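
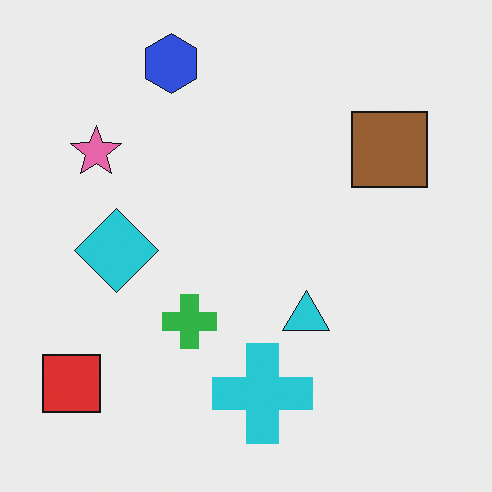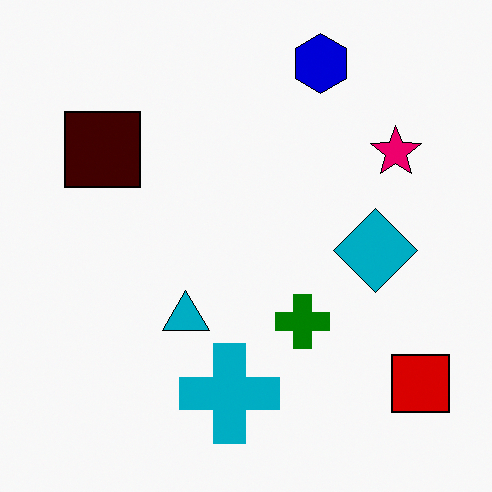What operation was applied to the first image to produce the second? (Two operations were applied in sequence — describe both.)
The transformation is: flipped horizontally (left ↔ right), then given much higher contrast.

The red square is in the bottom-left of the first image and the bottom-right of the second — shapes on opposite sides of the vertical midline have swapped in a mirror flip. Tones are pushed away from mid-grey across the whole image — a global contrast change.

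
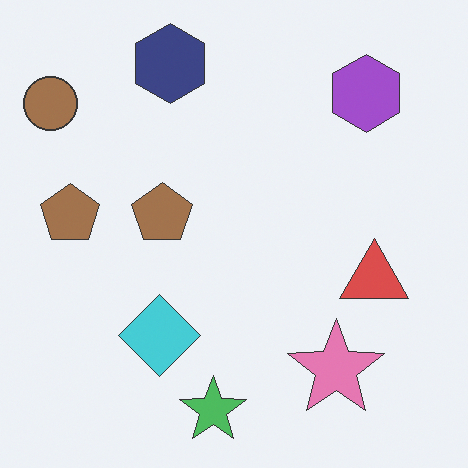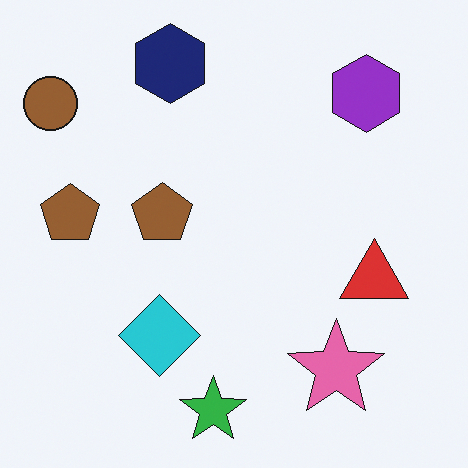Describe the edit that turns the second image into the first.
The first image is the second given slightly reduced contrast.

Tones are pushed toward mid-grey across the whole image — a global contrast change.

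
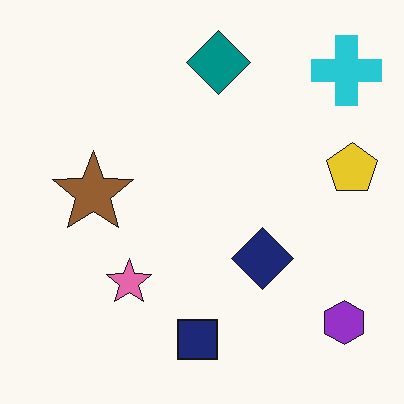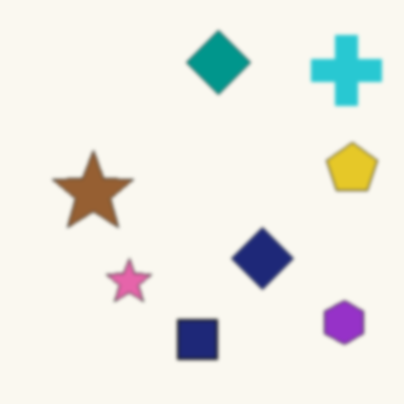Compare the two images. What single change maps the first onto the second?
Given a subtle gaussian blur.

Shape edges and outlines are uniformly softened across the whole image.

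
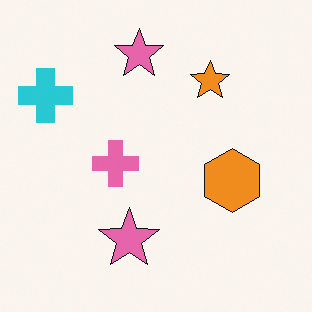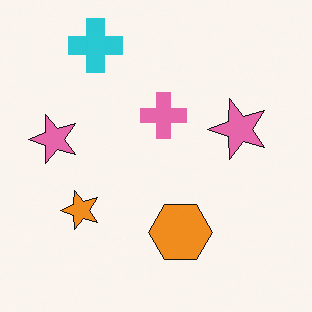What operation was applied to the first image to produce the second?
The image was transposed (reflected across the top-left ↔ bottom-right diagonal).

Shapes have swapped their row and column positions — what was in the top-right is now in the bottom-left — a diagonal reflection.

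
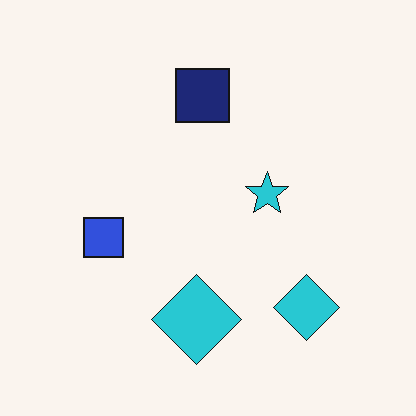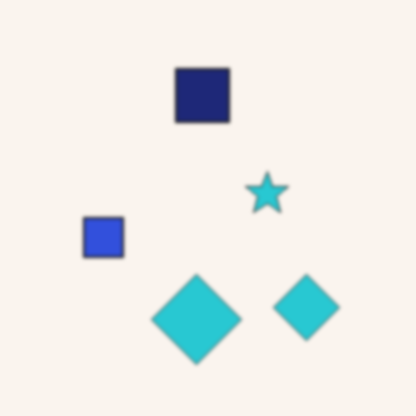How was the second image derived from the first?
It was lightly blurred.

Shape edges and outlines are uniformly softened across the whole image.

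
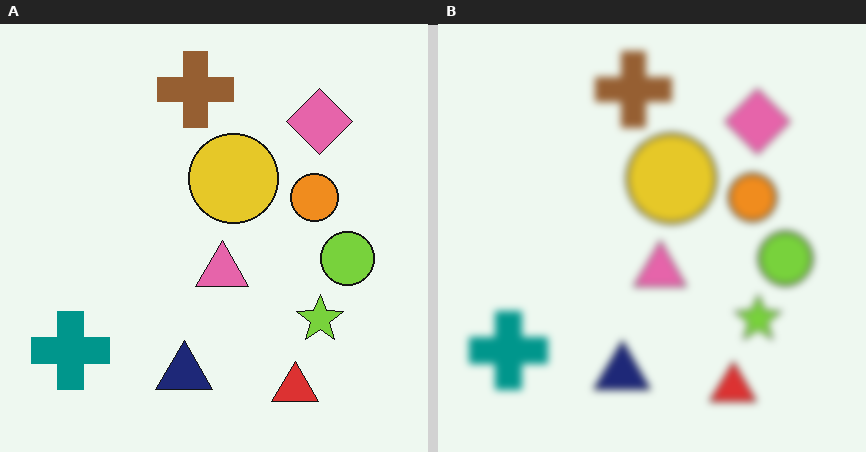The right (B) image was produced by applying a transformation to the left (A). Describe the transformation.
It was noticeably gaussian-blurred.

Shape edges and outlines are uniformly softened across the whole image.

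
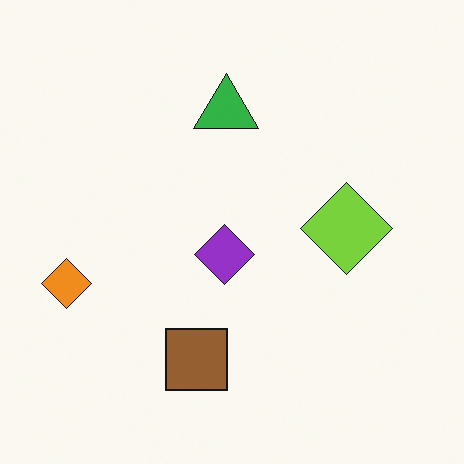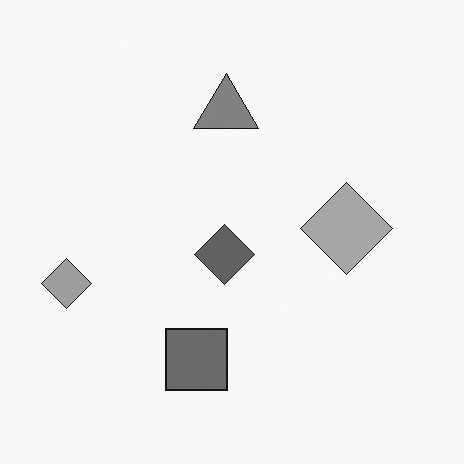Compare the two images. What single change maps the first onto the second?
This is the original image converted to grayscale.

All color is removed — every shape is now a shade of grey.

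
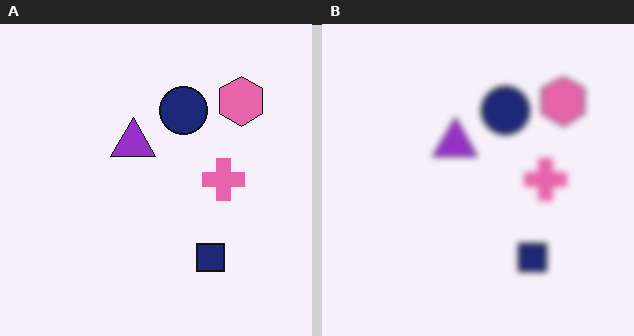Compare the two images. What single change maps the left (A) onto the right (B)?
Moderately blurred.

Shape edges and outlines are uniformly softened across the whole image.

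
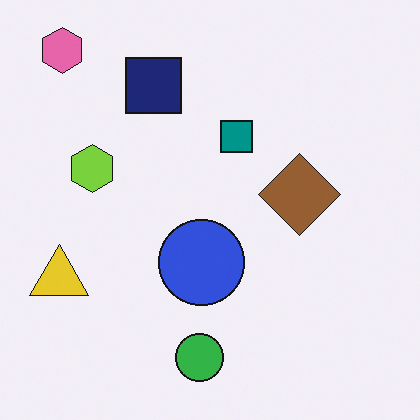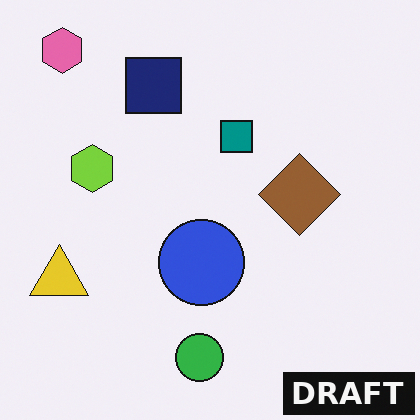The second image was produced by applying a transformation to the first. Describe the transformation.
The image was watermarked with the text "DRAFT" in the lower-right corner.

A dark label reading "DRAFT" appears in the lower-right corner.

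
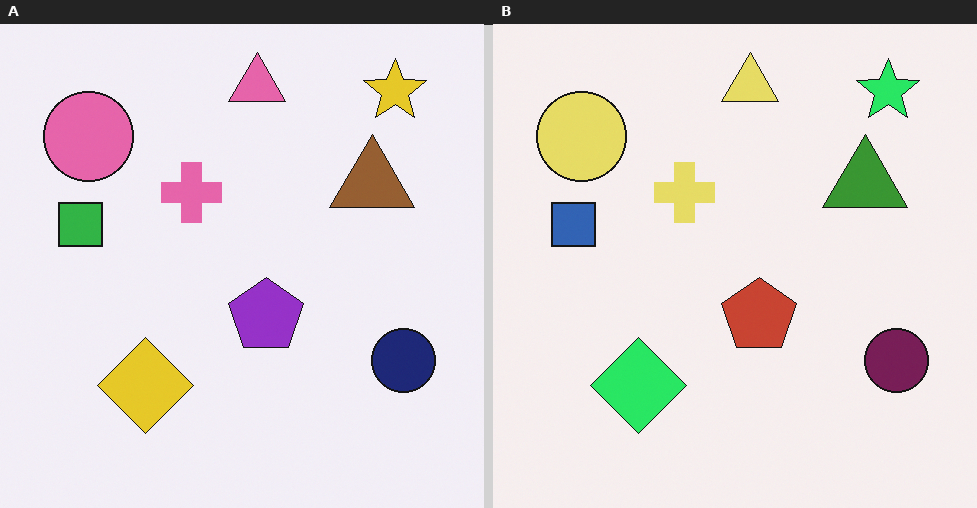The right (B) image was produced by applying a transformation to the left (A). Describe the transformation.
Hue-shifted through roughly a third of the color wheel.

Every shape's color has rotated by the same amount around the hue wheel — a uniform hue shift.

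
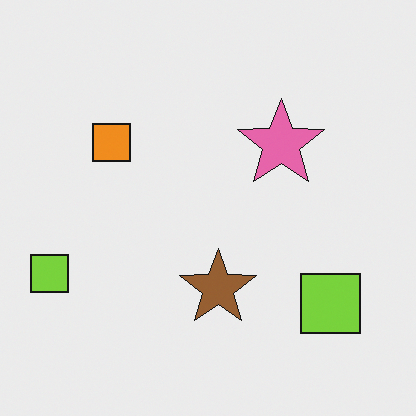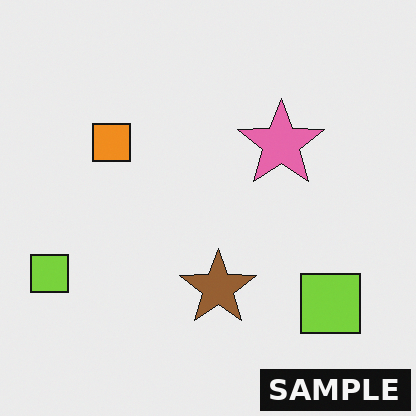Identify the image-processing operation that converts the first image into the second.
Watermarked with the text "SAMPLE" in the lower-right corner.

A dark label reading "SAMPLE" appears in the lower-right corner.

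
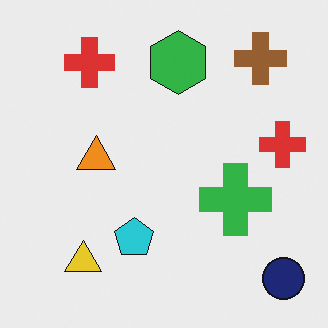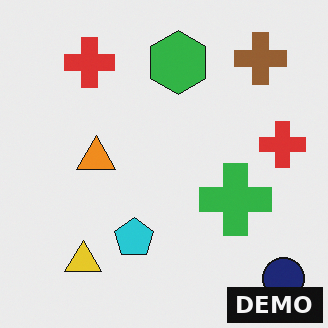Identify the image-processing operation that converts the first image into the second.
This is the original image watermarked with the text "DEMO" in the lower-right corner.

A dark label reading "DEMO" appears in the lower-right corner.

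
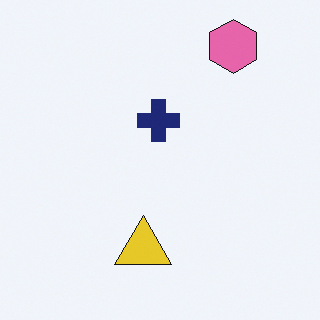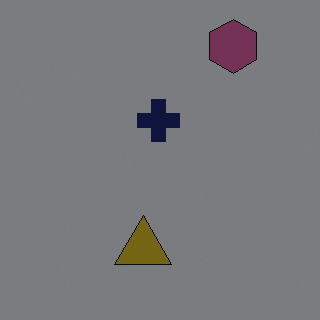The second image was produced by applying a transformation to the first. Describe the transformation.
It was darkened a lot.

Every pixel — background and shapes alike — is uniformly darkened.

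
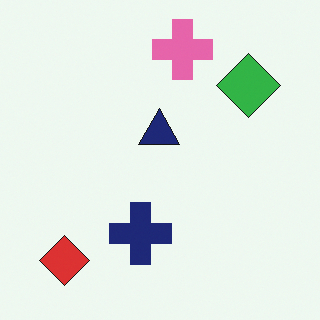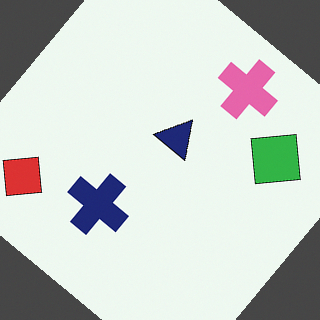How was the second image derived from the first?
Rotated clockwise by a large amount — several tens of degrees.

Every shape is tilted by the same angle and the image corners show triangular fill wedges — a whole-image rotation by a non-right angle.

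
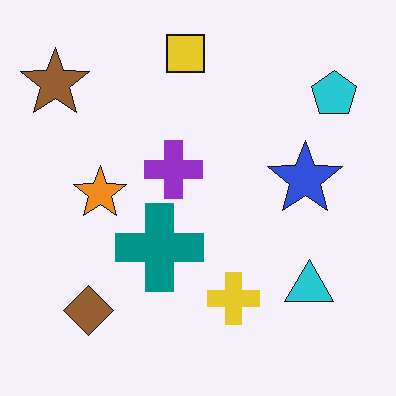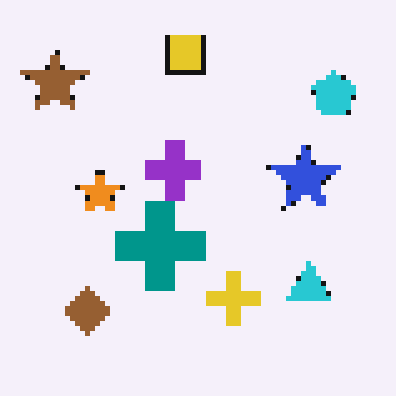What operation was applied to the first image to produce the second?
The second image is the first lightly pixelated (a mild mosaic effect).

Shapes are reduced to large square blocks; fine edges and outlines are lost — a downscale-then-upscale (mosaic) effect.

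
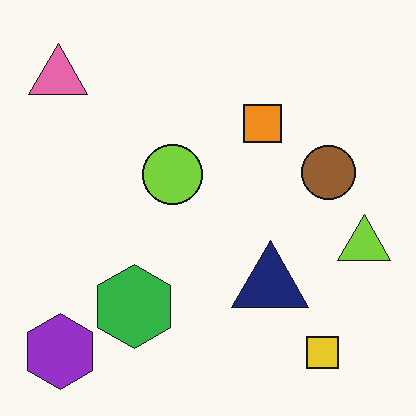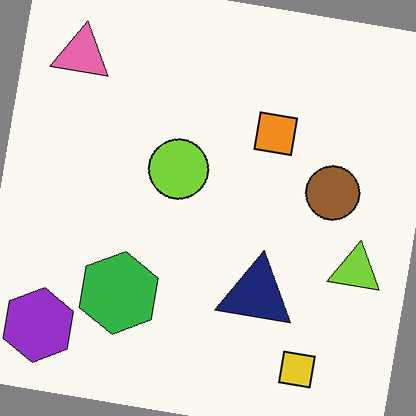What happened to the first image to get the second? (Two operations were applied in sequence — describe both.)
The image was rotated clockwise by a small amount, then JPEG-compressed with visible artifacts.

Every shape is tilted by the same angle and the image corners show triangular fill wedges — a whole-image rotation by a non-right angle. Blocky 8×8 compression artifacts appear around shape edges and the flat background shows ringing — characteristic JPEG degradation.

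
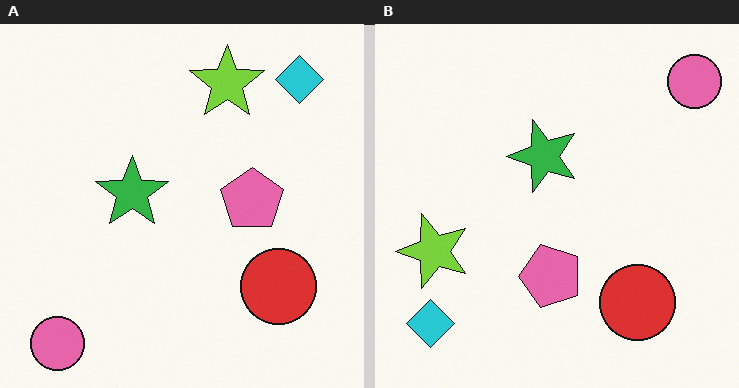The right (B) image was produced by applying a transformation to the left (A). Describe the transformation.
The transformation is: transposed (reflected across the top-left ↔ bottom-right diagonal).

Shapes have swapped their row and column positions — what was in the top-right is now in the bottom-left — a diagonal reflection.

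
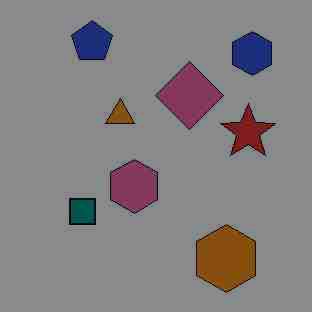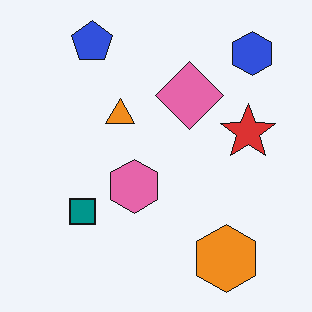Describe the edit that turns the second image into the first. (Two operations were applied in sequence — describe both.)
The transformation is: degraded with heavy JPEG compression, then substantially darkened.

Blocky 8×8 compression artifacts appear around shape edges and the flat background shows ringing — characteristic JPEG degradation. Every pixel — background and shapes alike — is uniformly darkened.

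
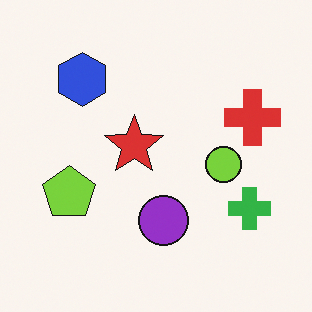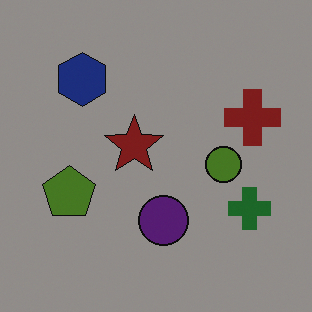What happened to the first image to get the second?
The transformation is: substantially darkened.

Every pixel — background and shapes alike — is uniformly darkened.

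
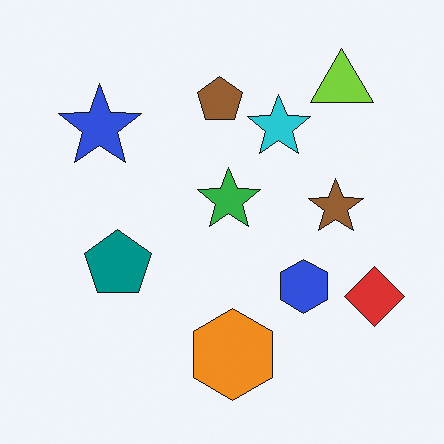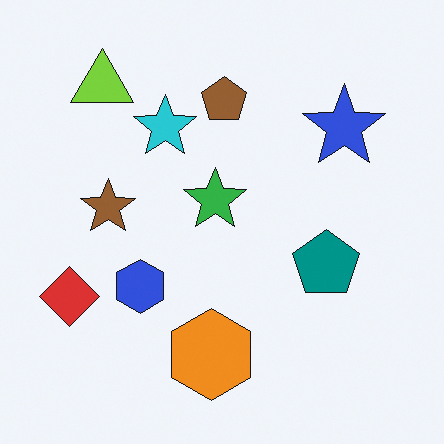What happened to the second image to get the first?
The first image is the second flipped horizontally (left ↔ right).

The red diamond is in the left of the second image and the right of the first — shapes on opposite sides of the vertical midline have swapped in a mirror flip.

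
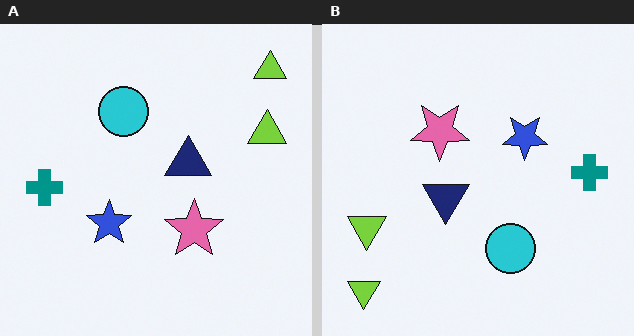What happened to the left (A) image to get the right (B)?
It was rotated 180°.

The teal cross sits in the left of the left (A) image and the right of the right (B) — consistent with a whole-image 180° rotation.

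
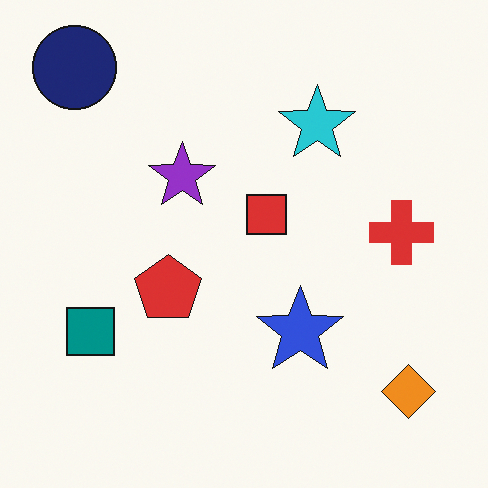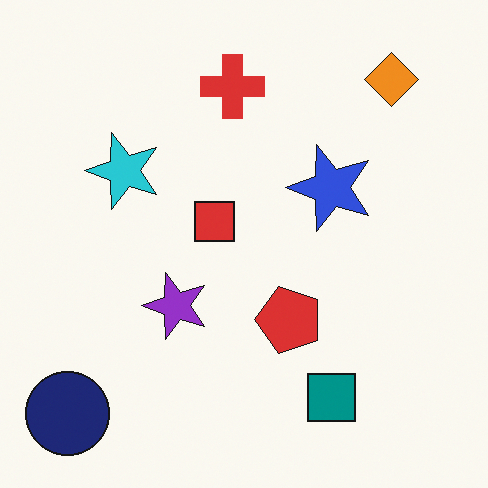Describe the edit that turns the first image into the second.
The image was rotated 90° counter-clockwise.

The navy circle sits in the top-left of the first image and the bottom-left of the second — consistent with a whole-image 90° counter-clockwise rotation.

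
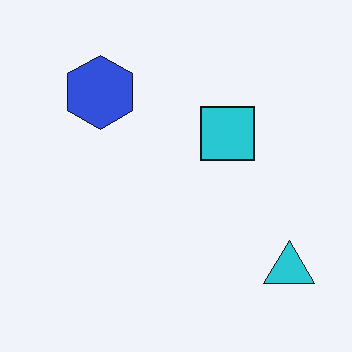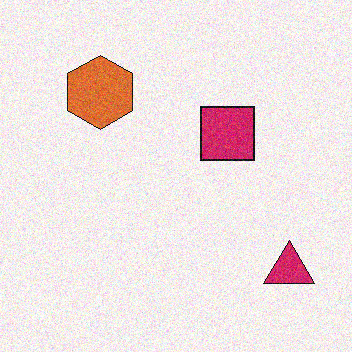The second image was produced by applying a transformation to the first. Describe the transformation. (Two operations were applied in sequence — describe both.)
Hue-shifted noticeably, then degraded with visible gaussian noise.

Every shape's color has rotated by the same amount around the hue wheel — a uniform hue shift. Random speckle covers the whole image, including the flat background.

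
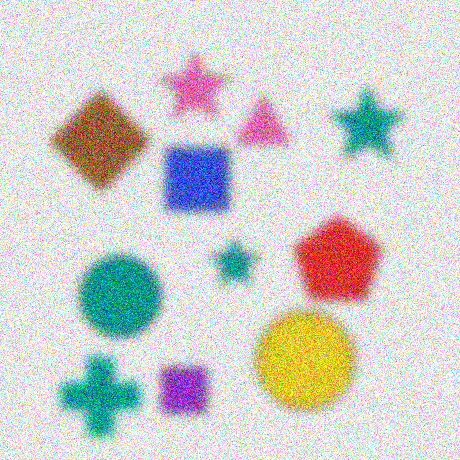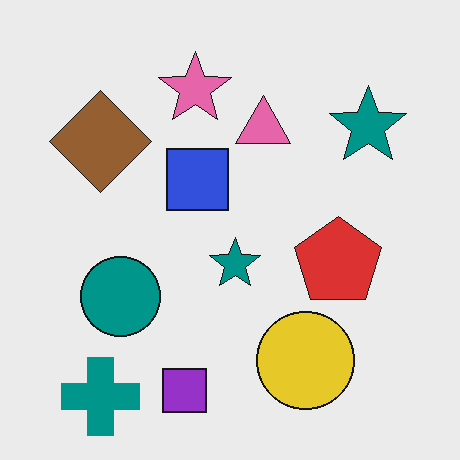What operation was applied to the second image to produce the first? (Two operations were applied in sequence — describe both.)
It was heavily blurred, then degraded with heavy additive noise.

Shape edges and outlines are uniformly softened across the whole image. Random speckle covers the whole image, including the flat background.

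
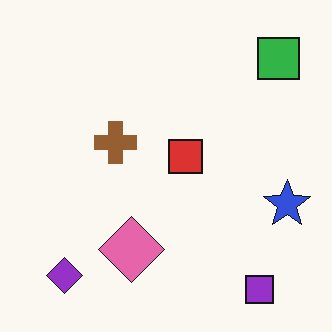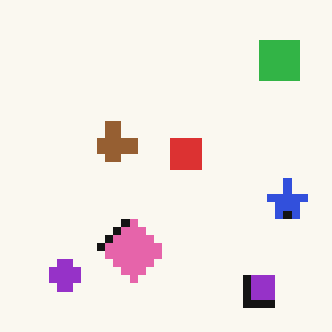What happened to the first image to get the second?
The second image is the first pixelated into visible square blocks.

Shapes are reduced to large square blocks; fine edges and outlines are lost — a downscale-then-upscale (mosaic) effect.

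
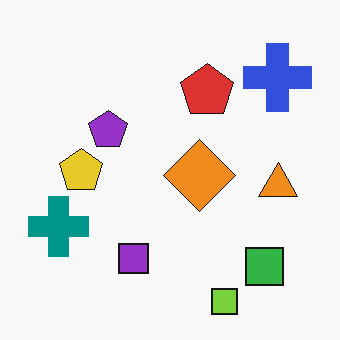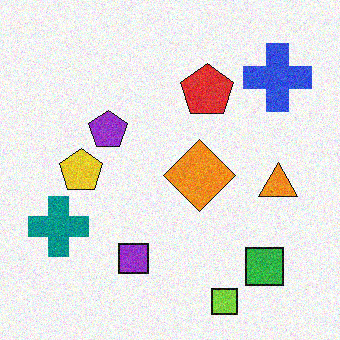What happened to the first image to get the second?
The second image is the first degraded with moderate additive noise.

Random speckle covers the whole image, including the flat background.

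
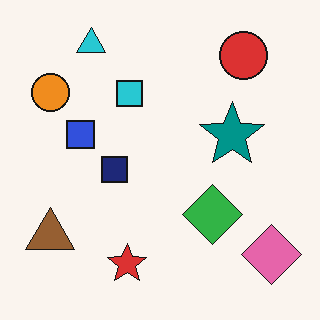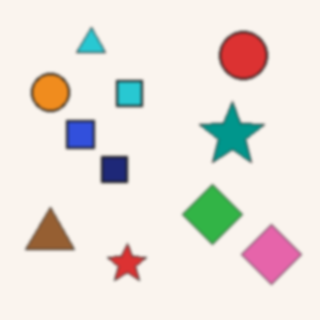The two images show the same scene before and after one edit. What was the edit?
The transformation is: given a subtle gaussian blur.

Shape edges and outlines are uniformly softened across the whole image.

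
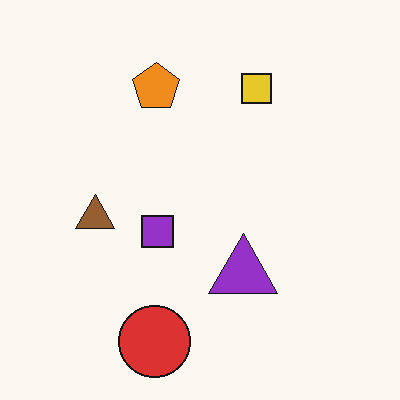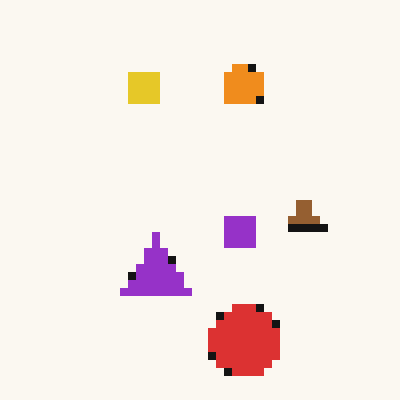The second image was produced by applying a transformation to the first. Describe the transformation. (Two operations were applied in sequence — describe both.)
It was flipped horizontally (left ↔ right), then pixelated into visible square blocks.

The brown triangle is in the left of the first image and the right of the second — shapes on opposite sides of the vertical midline have swapped in a mirror flip. Shapes are reduced to large square blocks; fine edges and outlines are lost — a downscale-then-upscale (mosaic) effect.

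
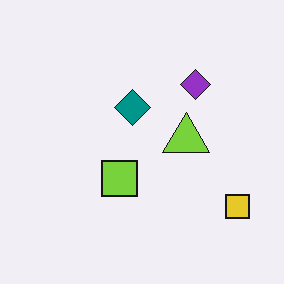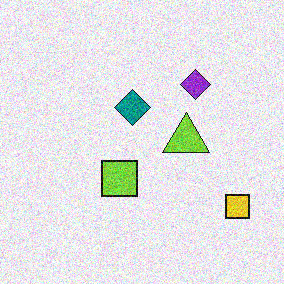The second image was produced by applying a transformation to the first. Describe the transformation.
This is the original image degraded with strong gaussian noise.

Random speckle covers the whole image, including the flat background.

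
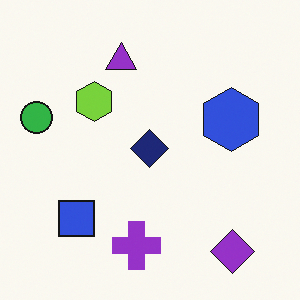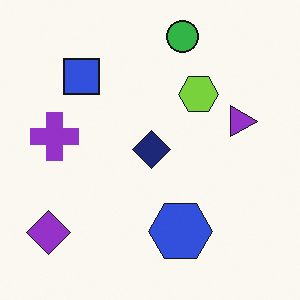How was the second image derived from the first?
The transformation is: rotated 90° clockwise.

The purple diamond sits in the bottom-right of the first image and the bottom-left of the second — consistent with a whole-image 90° clockwise rotation.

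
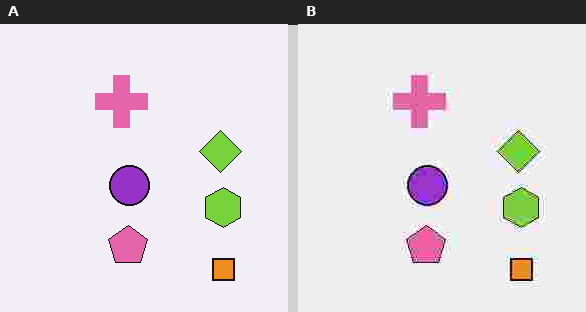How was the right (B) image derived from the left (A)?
The right (B) image is the left (A) heavily JPEG-compressed with obvious blocking artifacts.

Blocky 8×8 compression artifacts appear around shape edges and the flat background shows ringing — characteristic JPEG degradation.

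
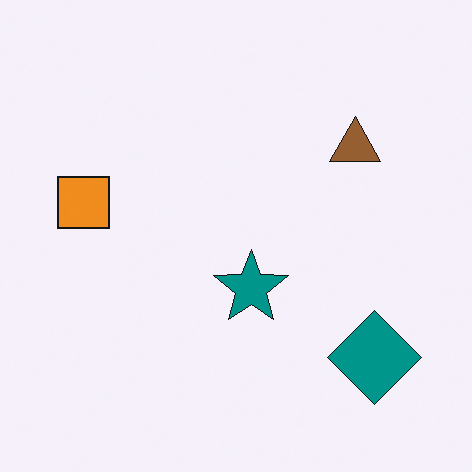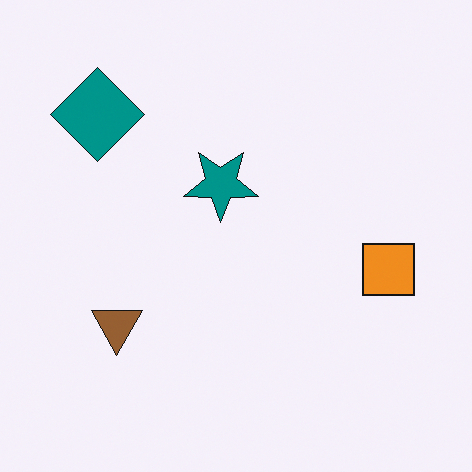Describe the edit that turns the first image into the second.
This is the original image rotated 180°.

The teal diamond sits in the bottom-right of the first image and the top-left of the second — consistent with a whole-image 180° rotation.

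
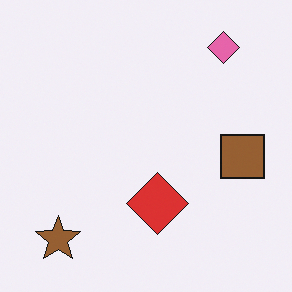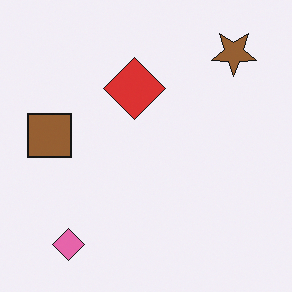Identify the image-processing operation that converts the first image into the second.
This is the original image rotated 180°.

The brown star sits in the bottom-left of the first image and the top-right of the second — consistent with a whole-image 180° rotation.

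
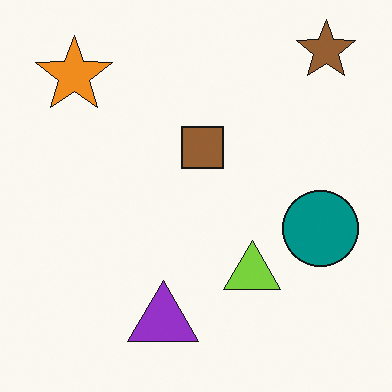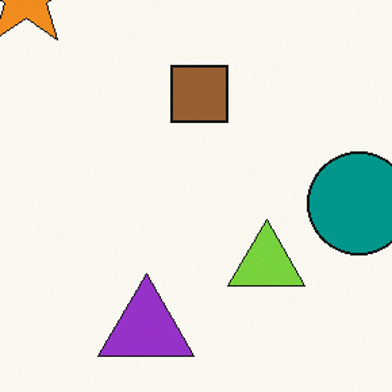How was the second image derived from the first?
The second image is the first cropped to a modestly smaller region and rescaled.

The visible shapes are larger and the field of view is narrower; shapes near the original edges may be partly or wholly outside the frame — a crop-and-rescale.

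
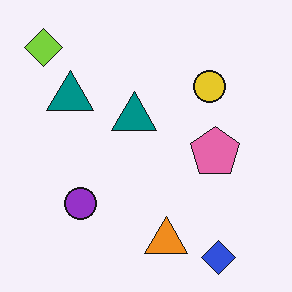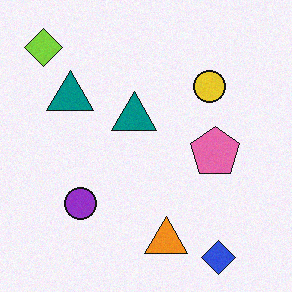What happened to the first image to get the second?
The second image is the first degraded with a light layer of grain.

Random speckle covers the whole image, including the flat background.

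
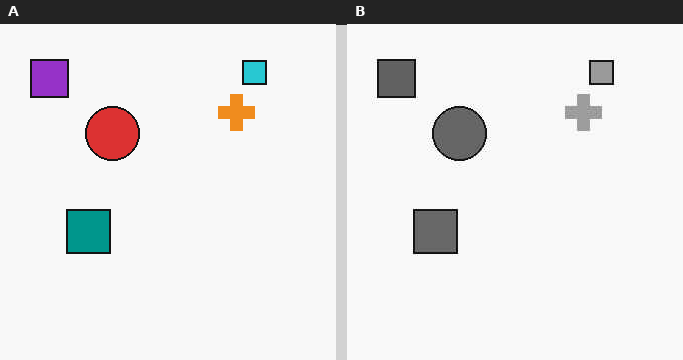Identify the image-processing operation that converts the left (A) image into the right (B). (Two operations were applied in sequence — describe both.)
It was converted to grayscale, then JPEG-compressed with visible artifacts.

All color is removed — every shape is now a shade of grey. Blocky 8×8 compression artifacts appear around shape edges and the flat background shows ringing — characteristic JPEG degradation.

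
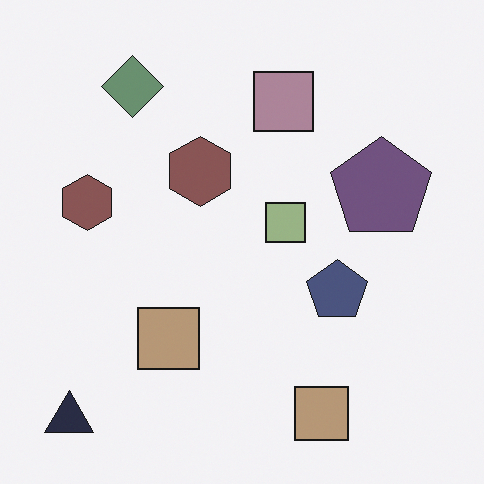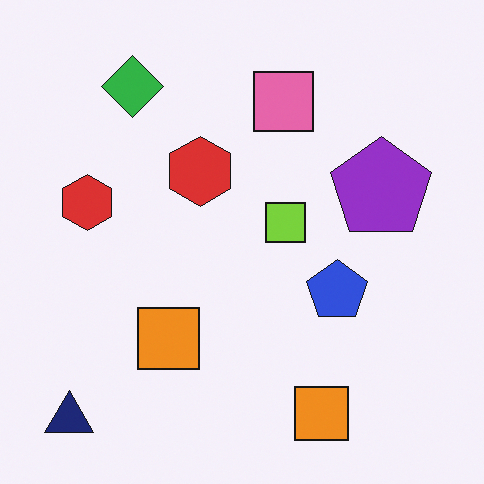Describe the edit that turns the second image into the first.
It was made much more muted (saturation change).

All colors are more muted and greyish — a global saturation change.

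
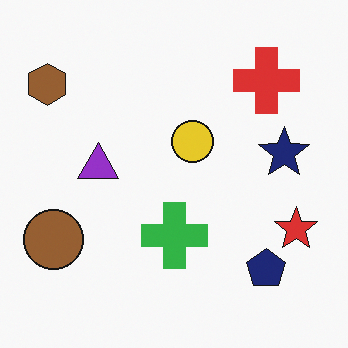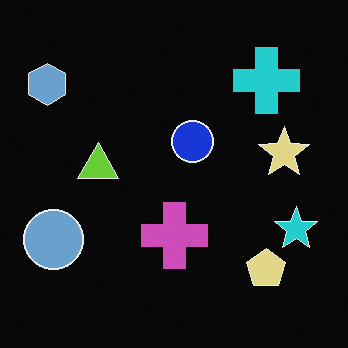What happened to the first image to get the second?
This is the original image color-inverted (negative).

The light background has become dark and every shape's color is its complement — a photographic negative.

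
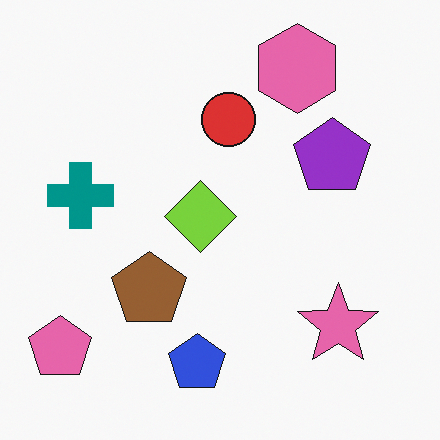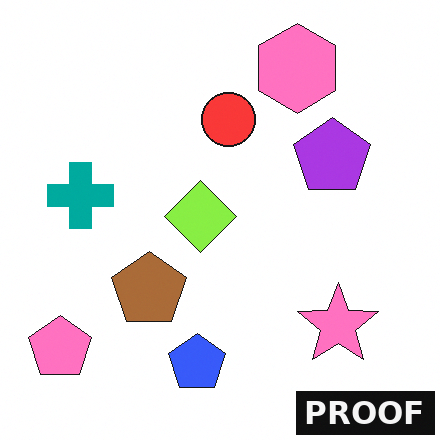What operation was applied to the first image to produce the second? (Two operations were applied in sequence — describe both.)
The transformation is: brightened a little, then watermarked with the text "PROOF" in the lower-right corner.

Every pixel — background and shapes alike — is uniformly brightened. A dark label reading "PROOF" appears in the lower-right corner.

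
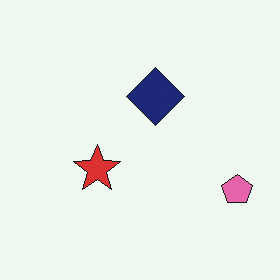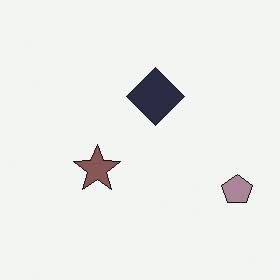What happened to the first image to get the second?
The second image is the first heavily desaturated.

All colors are more muted and greyish — a global saturation change.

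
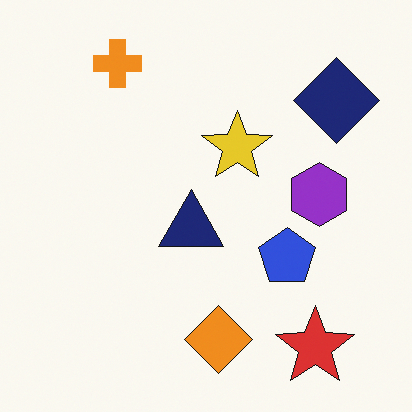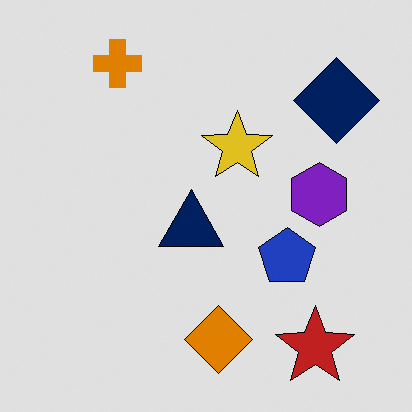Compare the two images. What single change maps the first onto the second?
Posterized to a reduced palette.

Each flat color has snapped to a coarser quantized level — most visibly, the near-white background has dropped to a flat grey.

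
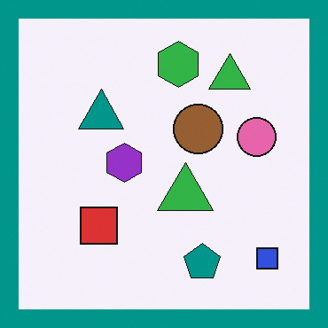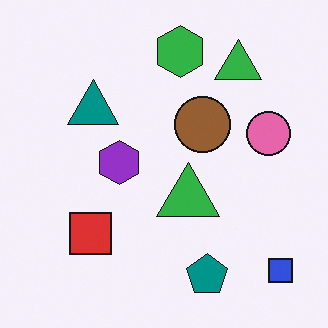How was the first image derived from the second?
It was framed with a teal border.

A solid teal frame runs around the edge of the first image, with the content slightly shrunk inside it.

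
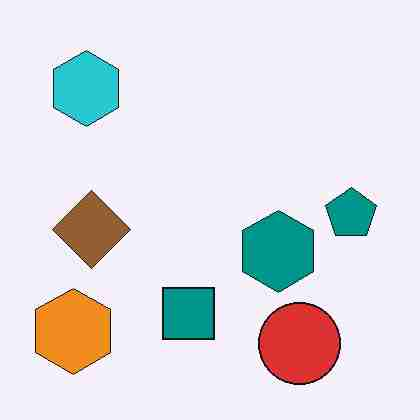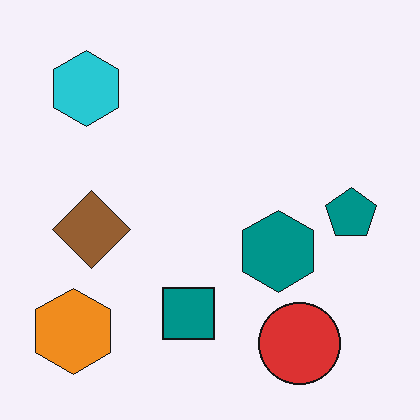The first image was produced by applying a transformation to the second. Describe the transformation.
Degraded with heavy JPEG compression.

Blocky 8×8 compression artifacts appear around shape edges and the flat background shows ringing — characteristic JPEG degradation.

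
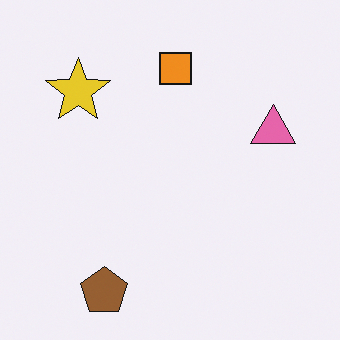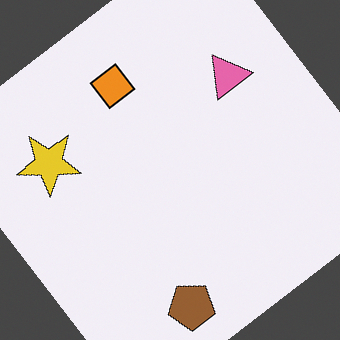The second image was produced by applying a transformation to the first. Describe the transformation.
Rotated counter-clockwise by a large amount — several tens of degrees.

Every shape is tilted by the same angle and the image corners show triangular fill wedges — a whole-image rotation by a non-right angle.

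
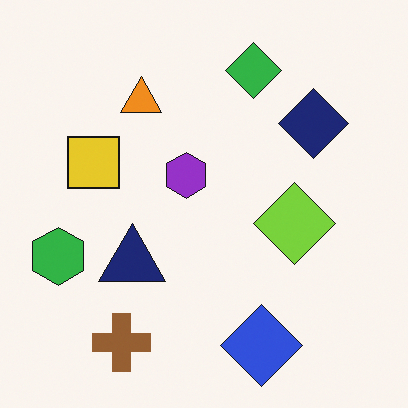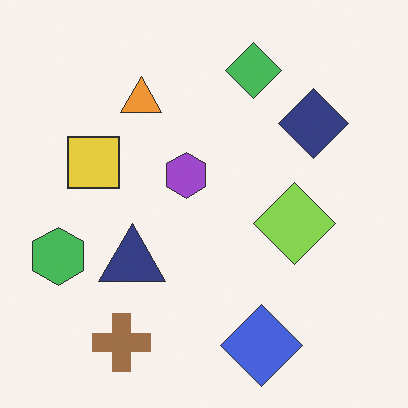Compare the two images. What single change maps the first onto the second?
Given slightly reduced contrast.

Tones are pushed toward mid-grey across the whole image — a global contrast change.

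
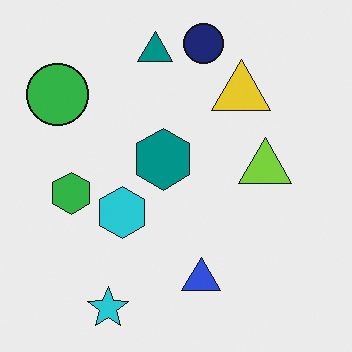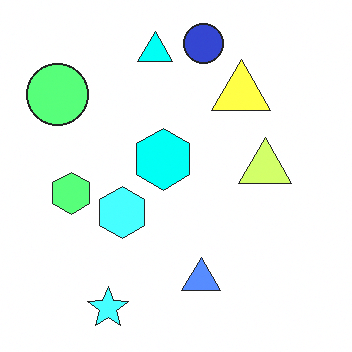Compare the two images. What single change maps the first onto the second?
This is the original image brightened a lot.

Every pixel — background and shapes alike — is uniformly brightened.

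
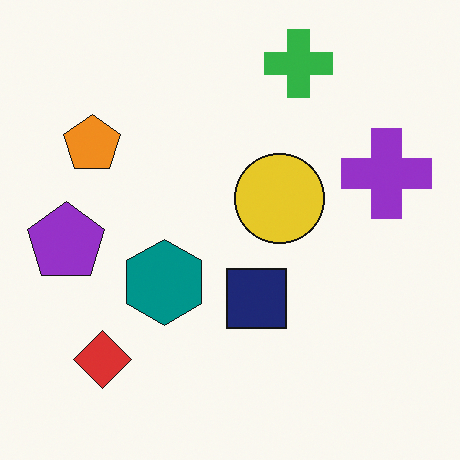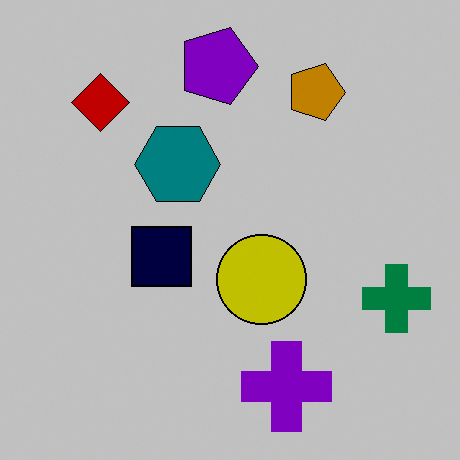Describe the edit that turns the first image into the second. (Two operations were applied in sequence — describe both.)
It was rotated 90° clockwise, then heavily posterized to just a handful of flat colors.

The red diamond sits in the bottom-left of the first image and the top-left of the second — consistent with a whole-image 90° clockwise rotation. Each flat color has snapped to a coarser quantized level — most visibly, the near-white background has dropped to a flat grey.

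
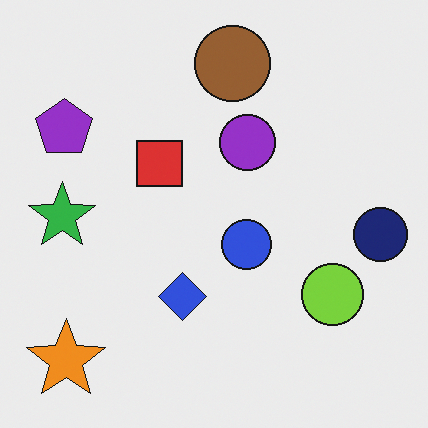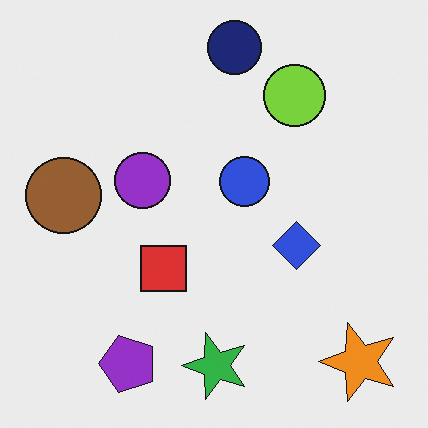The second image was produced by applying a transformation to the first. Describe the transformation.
The image was rotated 90° counter-clockwise.

The orange star sits in the bottom-left of the first image and the bottom-right of the second — consistent with a whole-image 90° counter-clockwise rotation.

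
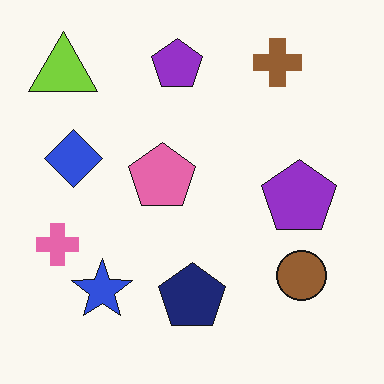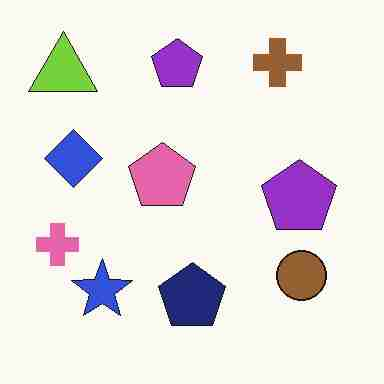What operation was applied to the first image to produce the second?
It was heavily JPEG-compressed with obvious blocking artifacts.

Blocky 8×8 compression artifacts appear around shape edges and the flat background shows ringing — characteristic JPEG degradation.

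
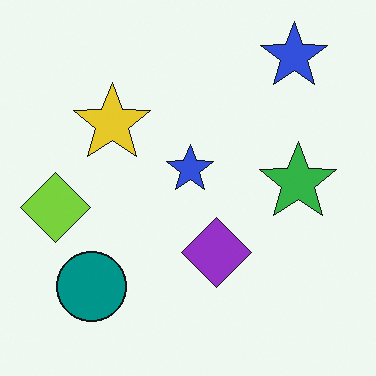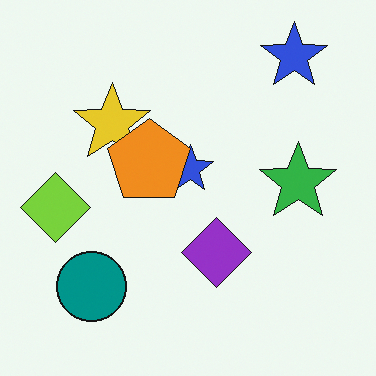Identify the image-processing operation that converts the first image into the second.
This is the original image overlaid with an additional orange pentagon.

An orange pentagon appears in the second image that is absent from the first.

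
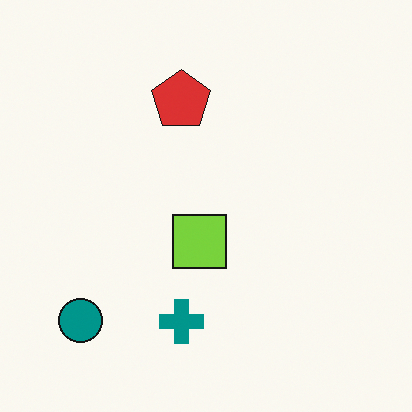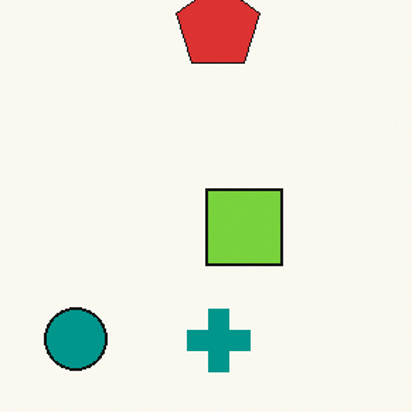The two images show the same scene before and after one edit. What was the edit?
The image was cropped to a modestly smaller region and rescaled.

The visible shapes are larger and the field of view is narrower; shapes near the original edges may be partly or wholly outside the frame — a crop-and-rescale.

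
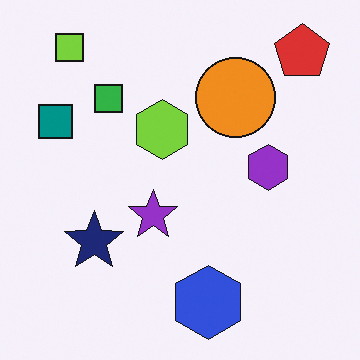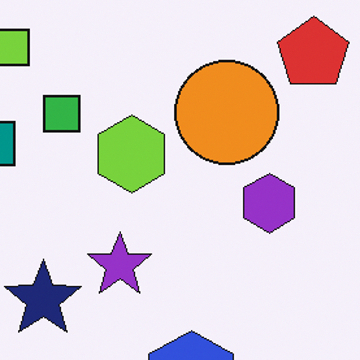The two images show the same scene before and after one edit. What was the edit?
Cropped slightly and scaled back up.

The visible shapes are larger and the field of view is narrower; shapes near the original edges may be partly or wholly outside the frame — a crop-and-rescale.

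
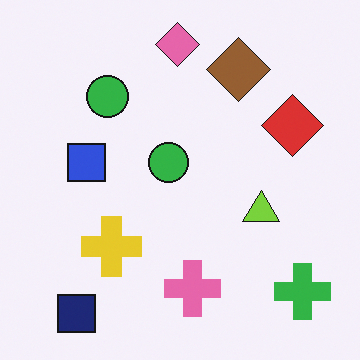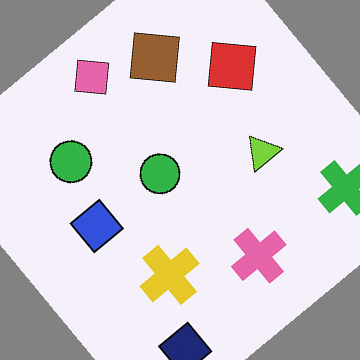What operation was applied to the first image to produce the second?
The transformation is: rotated counter-clockwise by a large amount — several tens of degrees.

Every shape is tilted by the same angle and the image corners show triangular fill wedges — a whole-image rotation by a non-right angle.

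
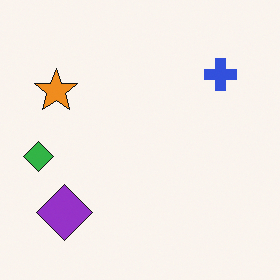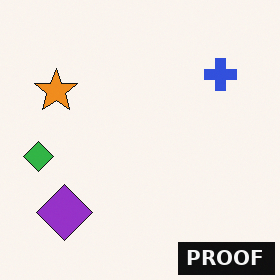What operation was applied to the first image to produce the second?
The transformation is: watermarked with the text "PROOF" in the lower-right corner.

A dark label reading "PROOF" appears in the lower-right corner.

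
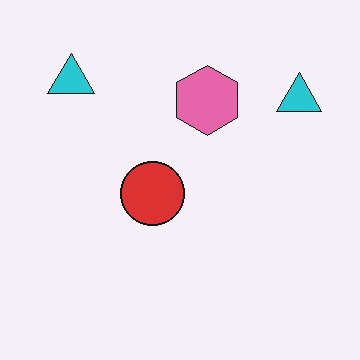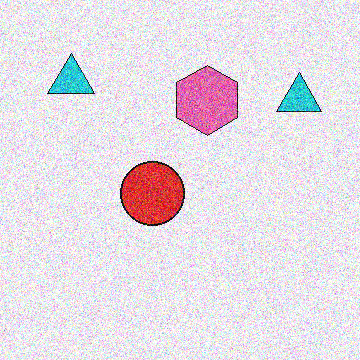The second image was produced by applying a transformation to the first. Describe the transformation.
The transformation is: degraded with strong gaussian noise.

Random speckle covers the whole image, including the flat background.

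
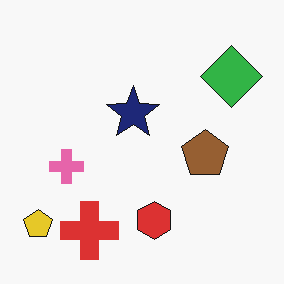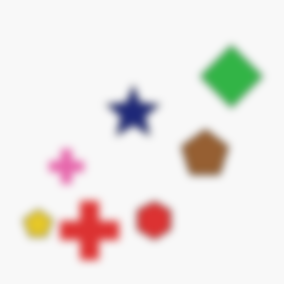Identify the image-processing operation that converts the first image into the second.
The transformation is: moderately blurred.

Shape edges and outlines are uniformly softened across the whole image.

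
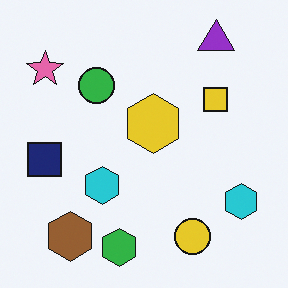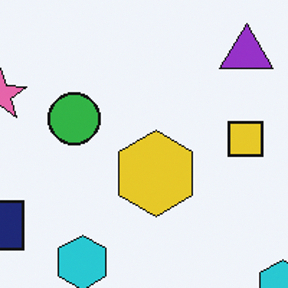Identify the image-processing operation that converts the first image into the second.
This is the original image cropped slightly and scaled back up.

The visible shapes are larger and the field of view is narrower; shapes near the original edges may be partly or wholly outside the frame — a crop-and-rescale.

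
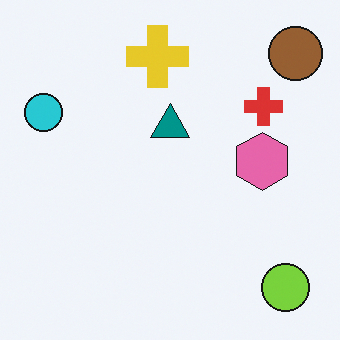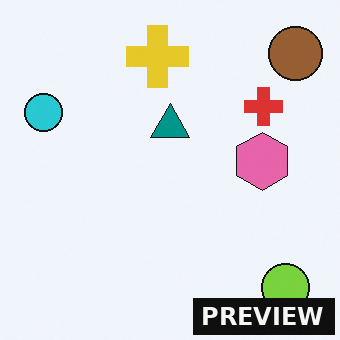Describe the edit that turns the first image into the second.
The image was watermarked with the text "PREVIEW" in the lower-right corner.

A dark label reading "PREVIEW" appears in the lower-right corner.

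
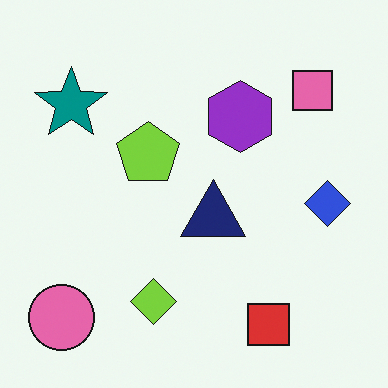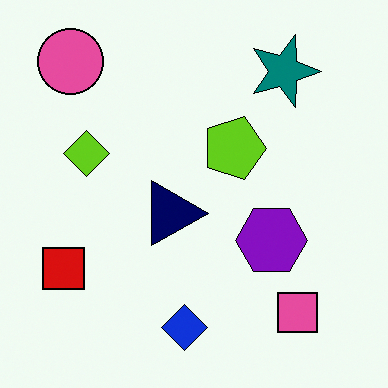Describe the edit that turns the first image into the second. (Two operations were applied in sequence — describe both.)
The image was rotated 90° clockwise, then given slightly increased contrast.

The pink circle sits in the bottom-left of the first image and the top-left of the second — consistent with a whole-image 90° clockwise rotation. Tones are pushed away from mid-grey across the whole image — a global contrast change.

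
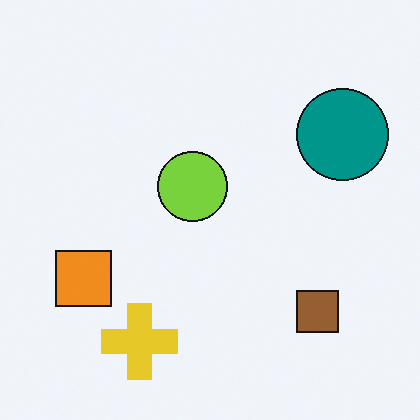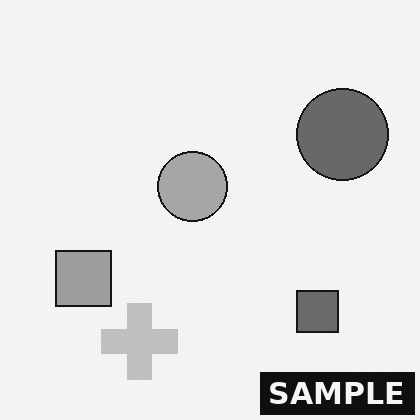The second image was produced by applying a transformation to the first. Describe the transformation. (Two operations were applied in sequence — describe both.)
The transformation is: converted to grayscale, then watermarked with the text "SAMPLE" in the lower-right corner.

All color is removed — every shape is now a shade of grey. A dark label reading "SAMPLE" appears in the lower-right corner.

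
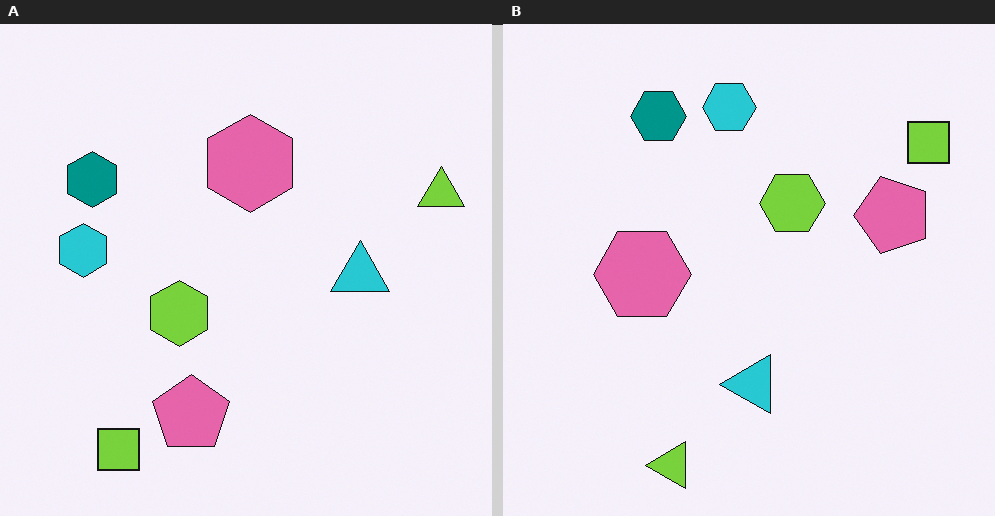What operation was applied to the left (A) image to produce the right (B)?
It was transposed (reflected across the top-left ↔ bottom-right diagonal).

Shapes have swapped their row and column positions — what was in the top-right is now in the bottom-left — a diagonal reflection.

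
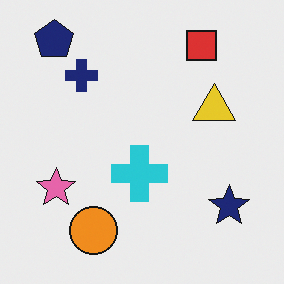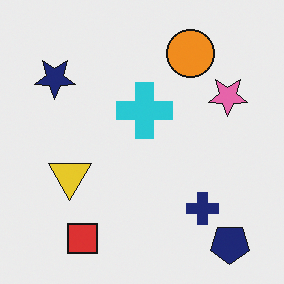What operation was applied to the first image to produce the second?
The transformation is: rotated 180°.

The navy pentagon sits in the top-left of the first image and the bottom-right of the second — consistent with a whole-image 180° rotation.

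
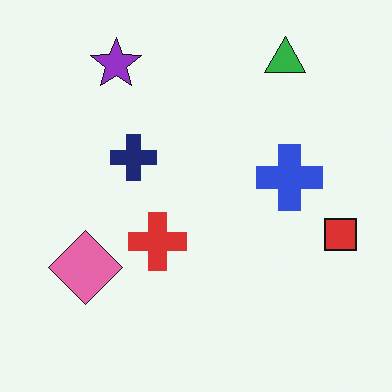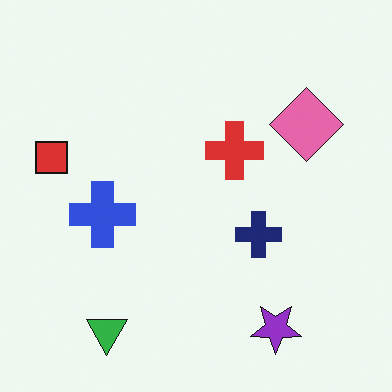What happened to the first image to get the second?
This is the original image rotated 180°.

The green triangle sits in the top-right of the first image and the bottom-left of the second — consistent with a whole-image 180° rotation.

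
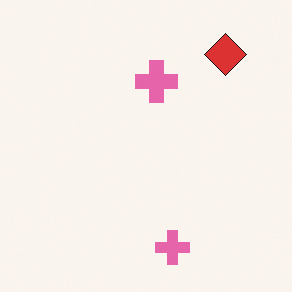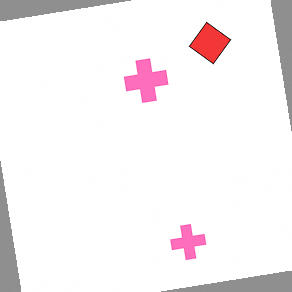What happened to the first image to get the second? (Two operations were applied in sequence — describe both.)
Rotated counter-clockwise by a few degrees, then brightened a little.

Every shape is tilted by the same angle and the image corners show triangular fill wedges — a whole-image rotation by a non-right angle. Every pixel — background and shapes alike — is uniformly brightened.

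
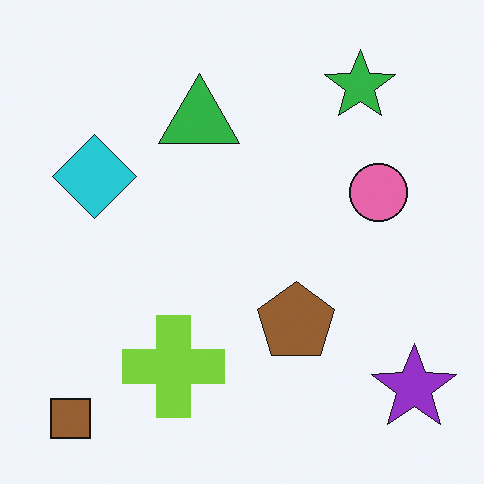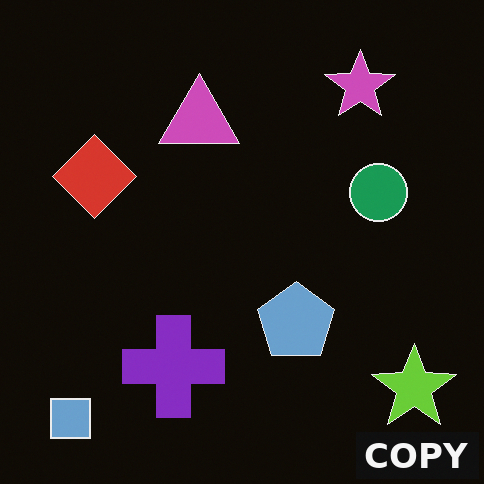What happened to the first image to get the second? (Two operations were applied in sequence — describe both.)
This is the original image color-inverted (negative), then watermarked with the text "COPY" in the lower-right corner.

The light background has become dark and every shape's color is its complement — a photographic negative. A dark label reading "COPY" appears in the lower-right corner.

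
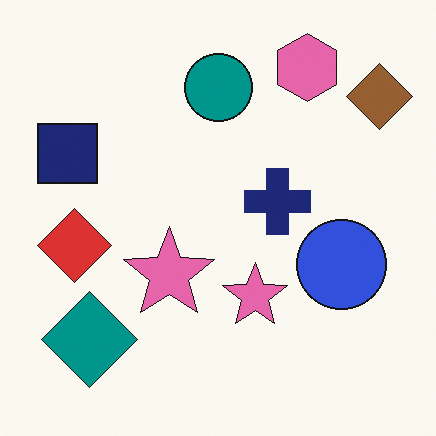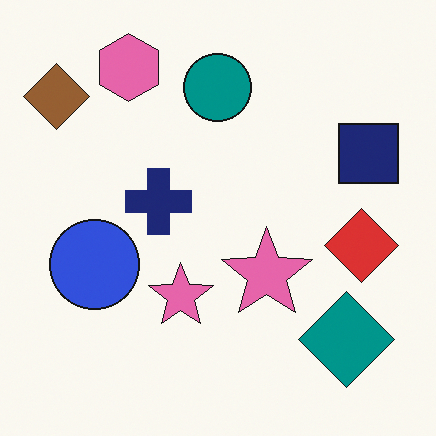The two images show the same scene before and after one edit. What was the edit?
The second image is the first flipped horizontally (left ↔ right).

The brown diamond is in the top-right of the first image and the top-left of the second — shapes on opposite sides of the vertical midline have swapped in a mirror flip.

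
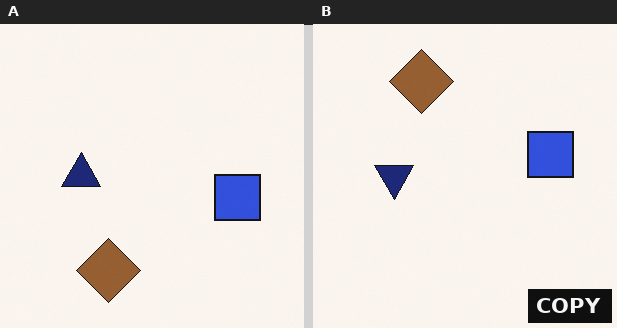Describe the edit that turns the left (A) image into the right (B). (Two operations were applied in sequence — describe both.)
Flipped vertically (top ↔ bottom), then watermarked with the text "COPY" in the lower-right corner.

The brown diamond is in the bottom of the left (A) image and the top of the right (B) — shapes on opposite sides of the horizontal midline have swapped in a mirror flip. A dark label reading "COPY" appears in the lower-right corner.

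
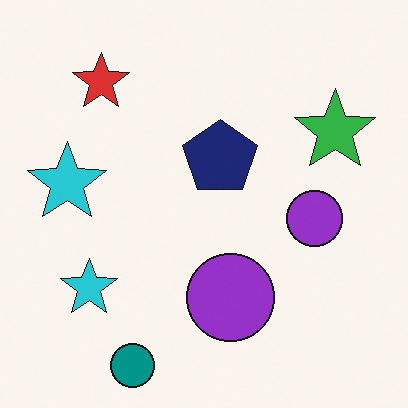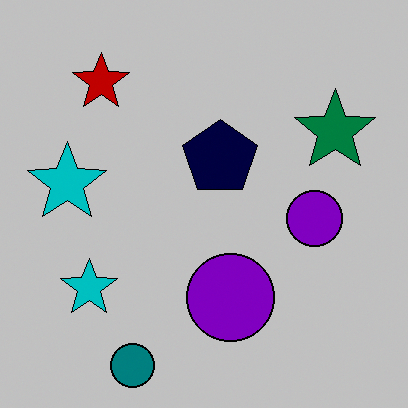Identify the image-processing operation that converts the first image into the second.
The second image is the first aggressively posterized.

Each flat color has snapped to a coarser quantized level — most visibly, the near-white background has dropped to a flat grey.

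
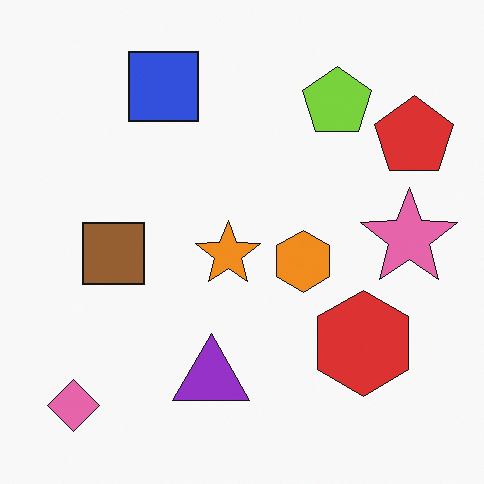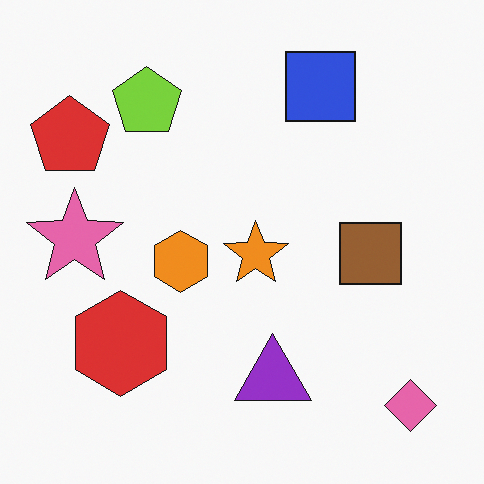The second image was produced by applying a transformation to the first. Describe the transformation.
The transformation is: flipped horizontally (left ↔ right).

The red pentagon is in the top-right of the first image and the top-left of the second — shapes on opposite sides of the vertical midline have swapped in a mirror flip.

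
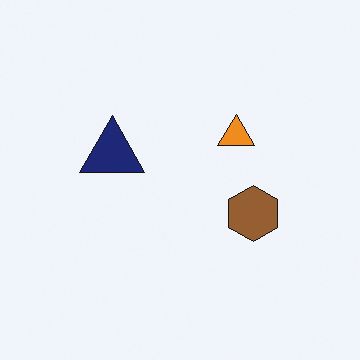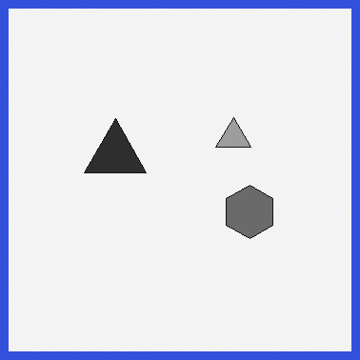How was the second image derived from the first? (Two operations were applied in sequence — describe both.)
Converted to grayscale, then framed with a blue border.

All color is removed — every shape is now a shade of grey. A solid blue frame runs around the edge of the second image, with the content slightly shrunk inside it.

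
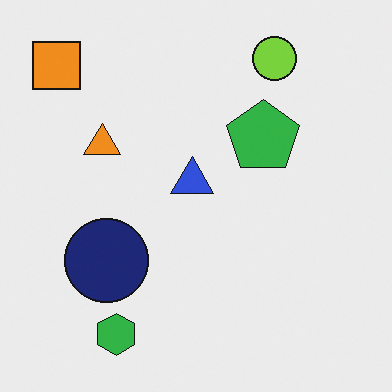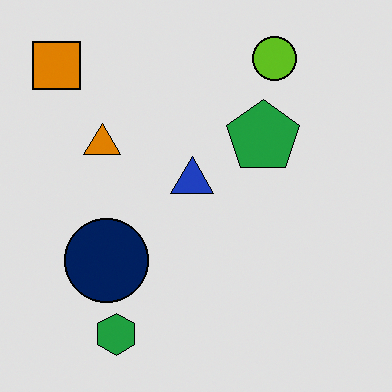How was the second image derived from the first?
This is the original image moderately posterized.

Each flat color has snapped to a coarser quantized level — most visibly, the near-white background has dropped to a flat grey.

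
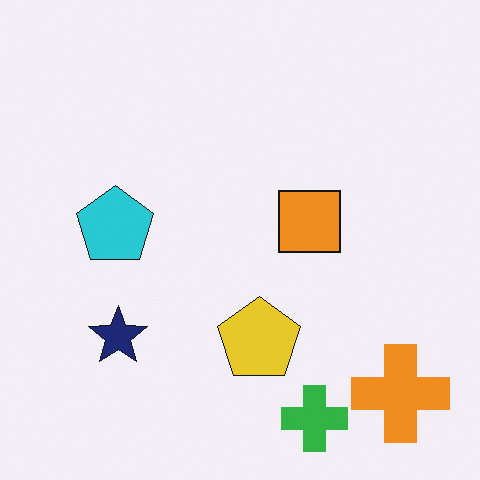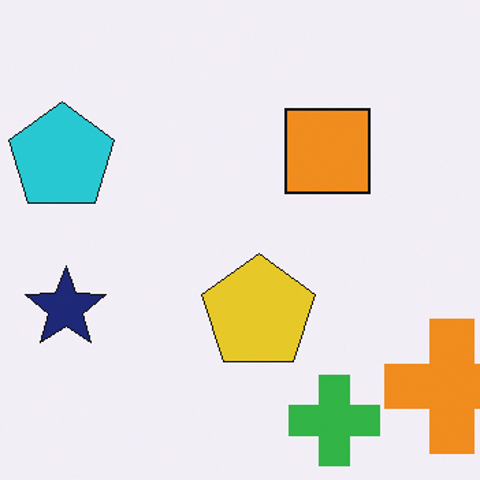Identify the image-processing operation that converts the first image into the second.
This is the original image cropped slightly and scaled back up.

The visible shapes are larger and the field of view is narrower; shapes near the original edges may be partly or wholly outside the frame — a crop-and-rescale.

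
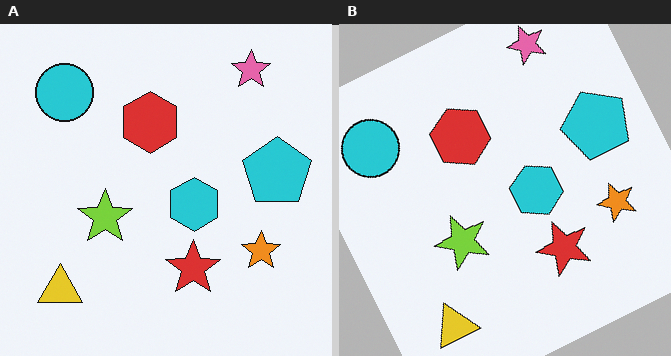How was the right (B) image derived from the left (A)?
This is the original image rotated counter-clockwise by a moderate amount.

Every shape is tilted by the same angle and the image corners show triangular fill wedges — a whole-image rotation by a non-right angle.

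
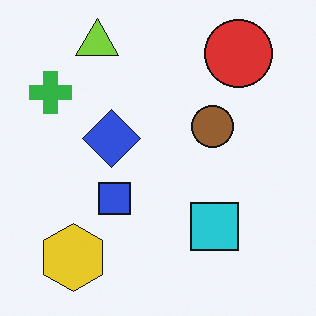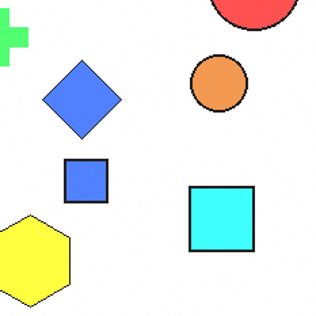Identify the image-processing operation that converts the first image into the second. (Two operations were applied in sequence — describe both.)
This is the original image substantially brightened, then cropped to a modestly smaller region and rescaled.

Every pixel — background and shapes alike — is uniformly brightened. The visible shapes are larger and the field of view is narrower; shapes near the original edges may be partly or wholly outside the frame — a crop-and-rescale.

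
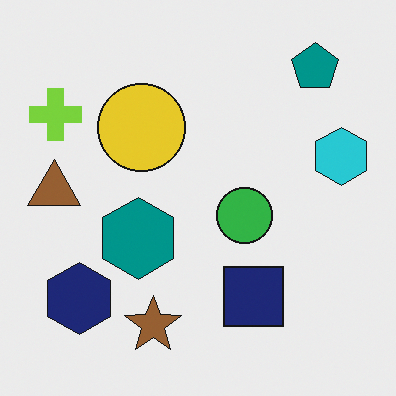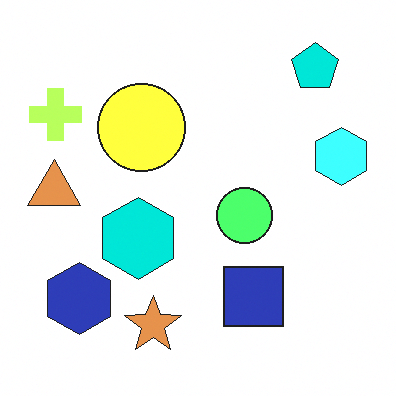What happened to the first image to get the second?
Substantially brightened.

Every pixel — background and shapes alike — is uniformly brightened.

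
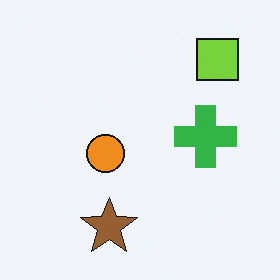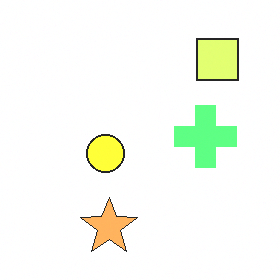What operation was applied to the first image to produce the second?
This is the original image substantially brightened.

Every pixel — background and shapes alike — is uniformly brightened.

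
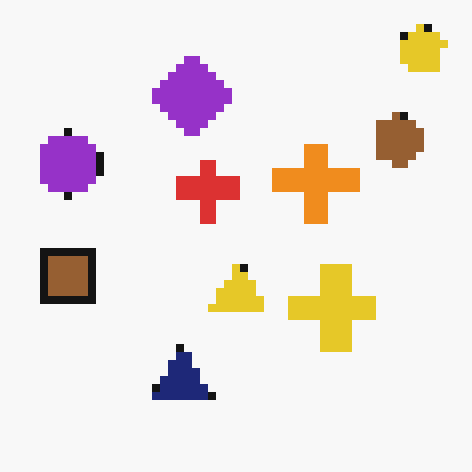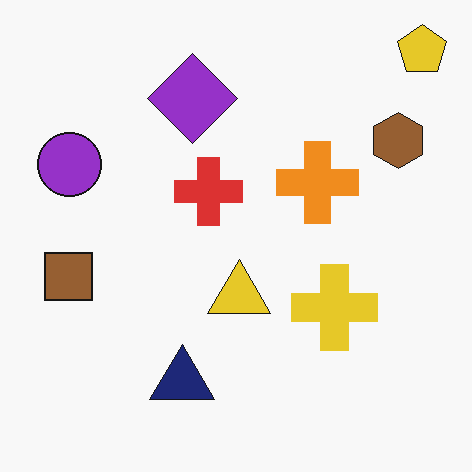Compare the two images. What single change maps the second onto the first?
Pixelated into visible square blocks.

Shapes are reduced to large square blocks; fine edges and outlines are lost — a downscale-then-upscale (mosaic) effect.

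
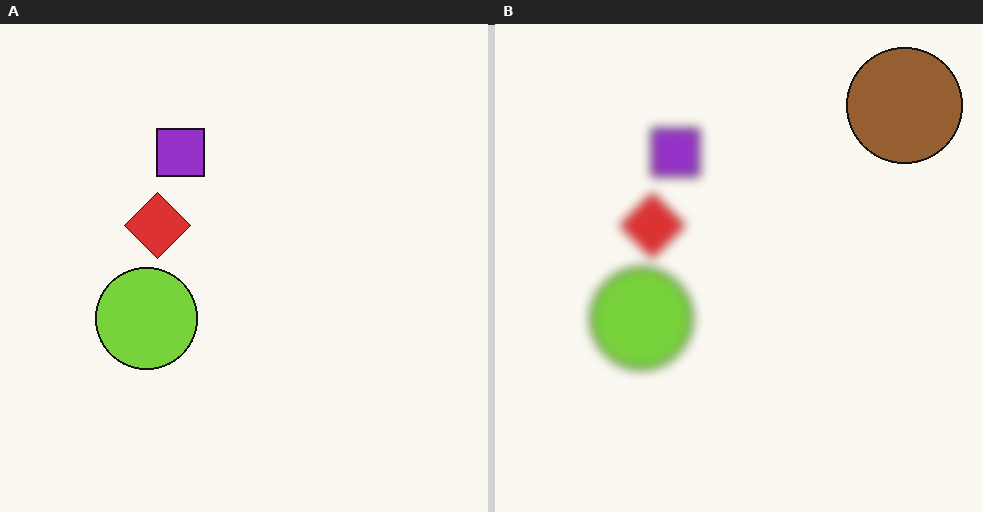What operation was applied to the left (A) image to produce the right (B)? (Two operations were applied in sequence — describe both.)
This is the original image heavily blurred, then overlaid with an additional brown circle.

Shape edges and outlines are uniformly softened across the whole image. A brown circle appears in the right (B) image that is absent from the left (A).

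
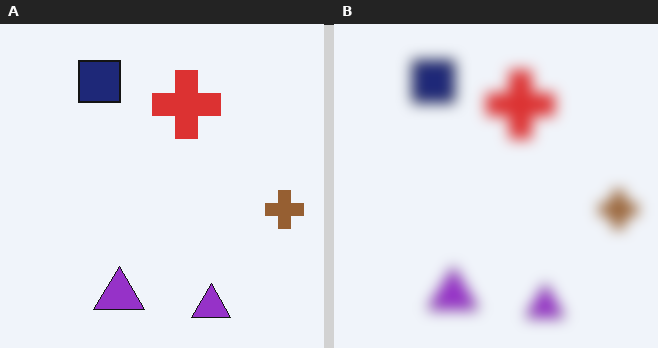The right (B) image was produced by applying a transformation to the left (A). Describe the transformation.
The right (B) image is the left (A) strongly gaussian-blurred.

Shape edges and outlines are uniformly softened across the whole image.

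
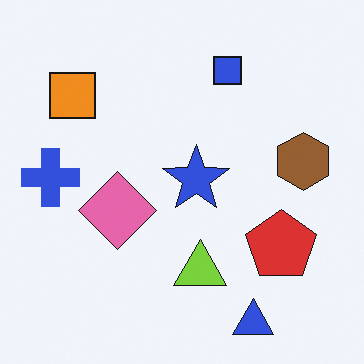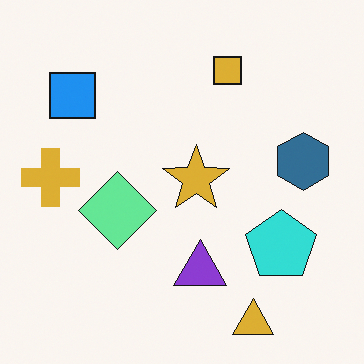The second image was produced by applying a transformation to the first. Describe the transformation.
The second image is the first hue-shifted by a large amount.

Every shape's color has rotated by the same amount around the hue wheel — a uniform hue shift.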